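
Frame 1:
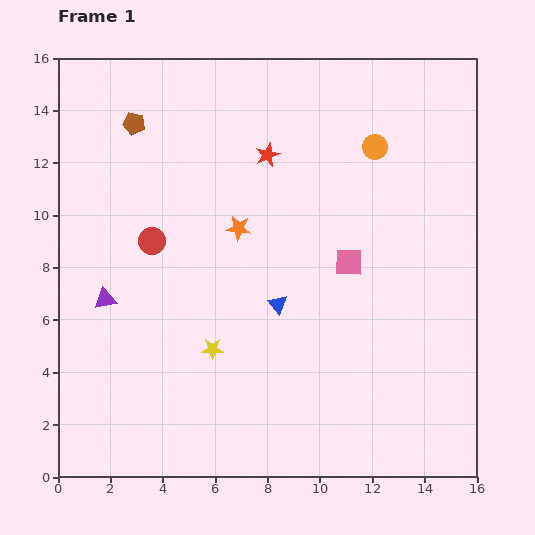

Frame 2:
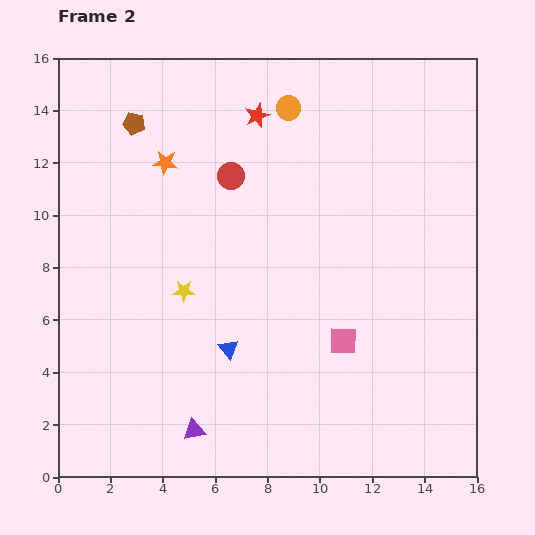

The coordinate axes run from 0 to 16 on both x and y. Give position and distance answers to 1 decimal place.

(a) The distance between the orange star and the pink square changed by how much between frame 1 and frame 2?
+5.2

Distance in frame 1: 4.4. Distance in frame 2: 9.6.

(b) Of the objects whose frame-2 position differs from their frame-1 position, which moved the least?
the red star

(moved 1.6)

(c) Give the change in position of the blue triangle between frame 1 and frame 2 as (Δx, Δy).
(-1.9, -1.7)

The blue triangle was at (8.4, 6.6) in frame 1 and (6.5, 4.9) in frame 2.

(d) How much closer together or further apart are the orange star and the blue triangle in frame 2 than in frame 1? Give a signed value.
+4.2

Distance in frame 1: 3.3. Distance in frame 2: 7.5.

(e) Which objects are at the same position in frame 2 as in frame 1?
the brown pentagon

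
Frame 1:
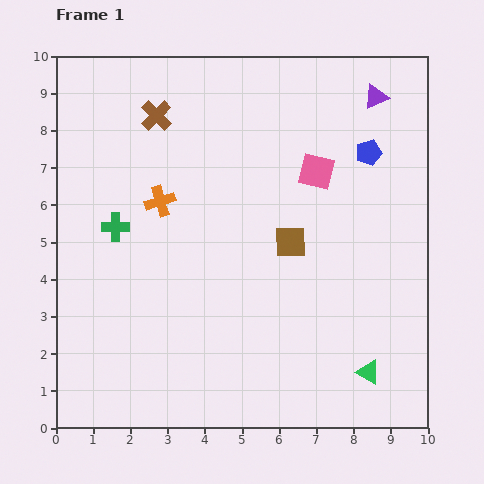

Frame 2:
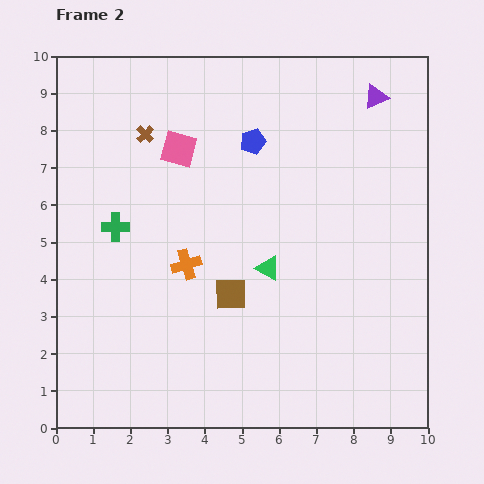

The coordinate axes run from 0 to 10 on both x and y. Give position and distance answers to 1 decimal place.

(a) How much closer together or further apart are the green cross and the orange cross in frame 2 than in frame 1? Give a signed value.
+0.7

Distance in frame 1: 1.4. Distance in frame 2: 2.1.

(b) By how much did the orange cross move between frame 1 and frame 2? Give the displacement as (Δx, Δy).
(0.7, -1.7)

The orange cross was at (2.8, 6.1) in frame 1 and (3.5, 4.4) in frame 2.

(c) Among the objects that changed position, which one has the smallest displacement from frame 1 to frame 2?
the brown cross

(moved 0.6)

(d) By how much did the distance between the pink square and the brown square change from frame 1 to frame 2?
+2.1

Distance in frame 1: 2.0. Distance in frame 2: 4.1.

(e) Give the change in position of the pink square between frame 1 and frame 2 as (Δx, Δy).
(-3.7, 0.6)

The pink square was at (7.0, 6.9) in frame 1 and (3.3, 7.5) in frame 2.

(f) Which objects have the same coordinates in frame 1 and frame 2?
the green cross, the purple triangle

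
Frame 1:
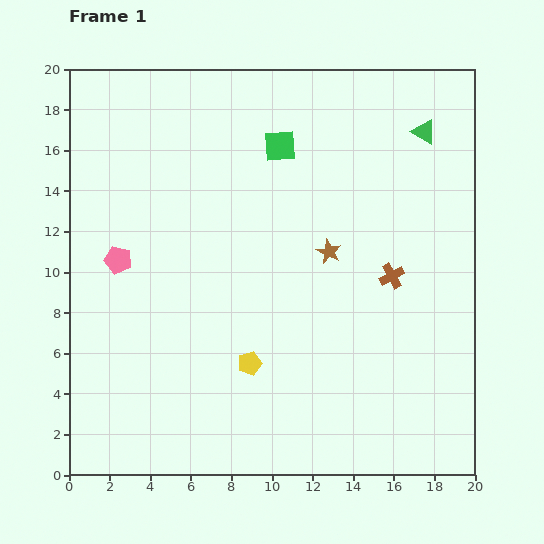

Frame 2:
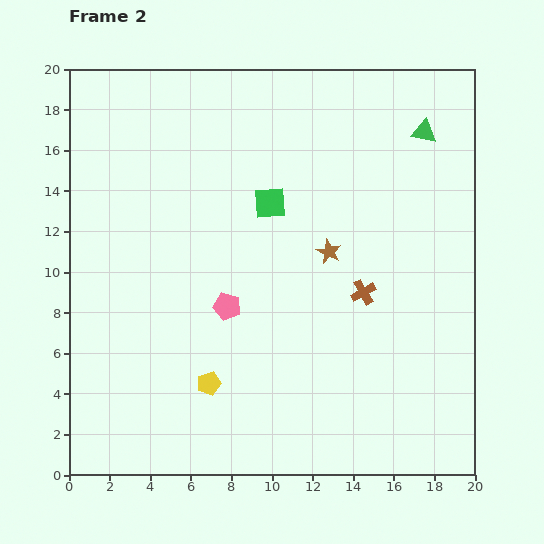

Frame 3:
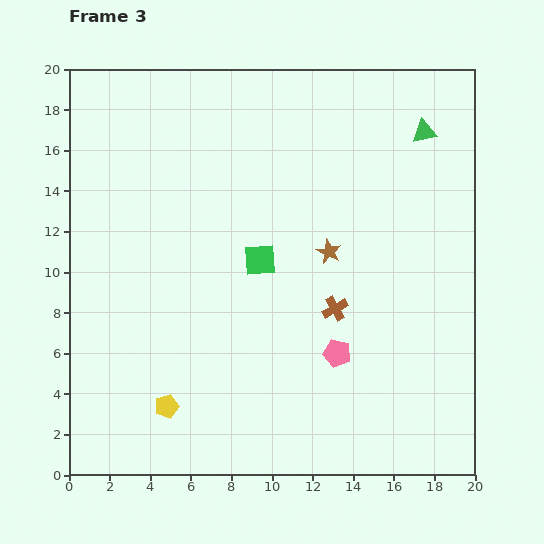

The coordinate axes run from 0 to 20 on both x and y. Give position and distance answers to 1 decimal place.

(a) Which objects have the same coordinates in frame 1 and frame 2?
the green triangle, the brown star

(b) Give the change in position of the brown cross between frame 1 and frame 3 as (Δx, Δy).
(-2.8, -1.6)

The brown cross was at (15.9, 9.8) in frame 1 and (13.1, 8.2) in frame 3.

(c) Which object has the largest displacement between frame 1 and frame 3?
the pink pentagon

(moved 11.7; next 5.7)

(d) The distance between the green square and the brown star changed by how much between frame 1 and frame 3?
-2.3

Distance in frame 1: 5.7. Distance in frame 3: 3.4.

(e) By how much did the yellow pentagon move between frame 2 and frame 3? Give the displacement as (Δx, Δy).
(-2.1, -1.1)

The yellow pentagon was at (6.9, 4.5) in frame 2 and (4.8, 3.4) in frame 3.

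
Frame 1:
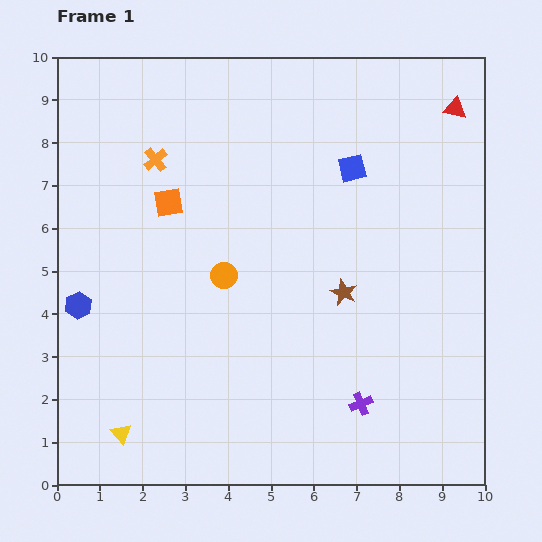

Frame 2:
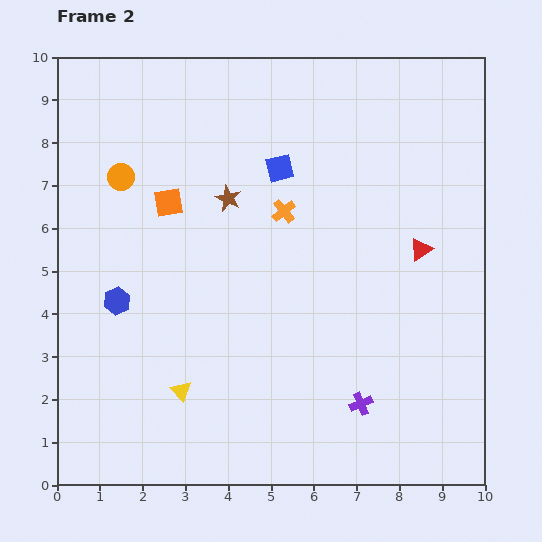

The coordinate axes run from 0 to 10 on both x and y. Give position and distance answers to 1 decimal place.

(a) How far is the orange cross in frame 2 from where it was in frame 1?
3.2

The orange cross moved from (2.3, 7.6) to (5.3, 6.4), a distance of √(3.0² + 1.2²) ≈ 3.2.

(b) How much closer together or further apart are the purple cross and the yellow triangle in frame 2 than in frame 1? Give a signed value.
-1.4

Distance in frame 1: 5.6. Distance in frame 2: 4.2.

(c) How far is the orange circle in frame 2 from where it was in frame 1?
3.3

The orange circle moved from (3.9, 4.9) to (1.5, 7.2), a distance of √(2.4² + 2.3²) ≈ 3.3.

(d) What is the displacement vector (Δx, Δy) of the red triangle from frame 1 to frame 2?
(-0.8, -3.3)

The red triangle was at (9.3, 8.8) in frame 1 and (8.5, 5.5) in frame 2.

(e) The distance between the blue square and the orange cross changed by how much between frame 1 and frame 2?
-3.6

Distance in frame 1: 4.6. Distance in frame 2: 1.0.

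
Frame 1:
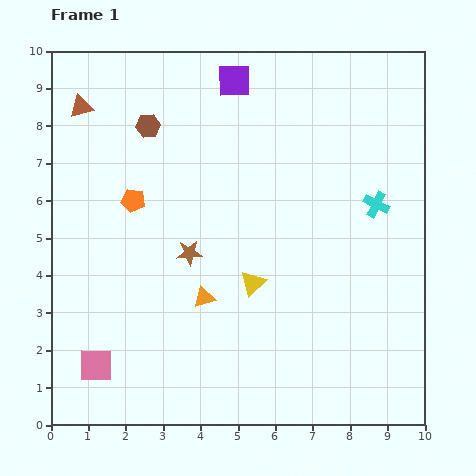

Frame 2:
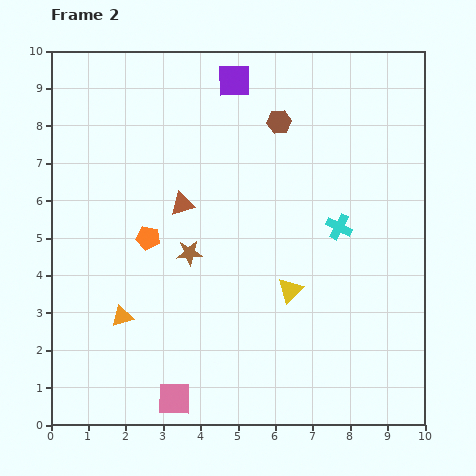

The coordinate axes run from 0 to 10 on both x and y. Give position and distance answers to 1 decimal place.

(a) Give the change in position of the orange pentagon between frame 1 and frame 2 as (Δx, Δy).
(0.4, -1.0)

The orange pentagon was at (2.2, 6.0) in frame 1 and (2.6, 5.0) in frame 2.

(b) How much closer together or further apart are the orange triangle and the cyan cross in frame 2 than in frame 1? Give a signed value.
+1.1

Distance in frame 1: 5.2. Distance in frame 2: 6.3.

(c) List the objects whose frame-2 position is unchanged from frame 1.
the purple square, the brown star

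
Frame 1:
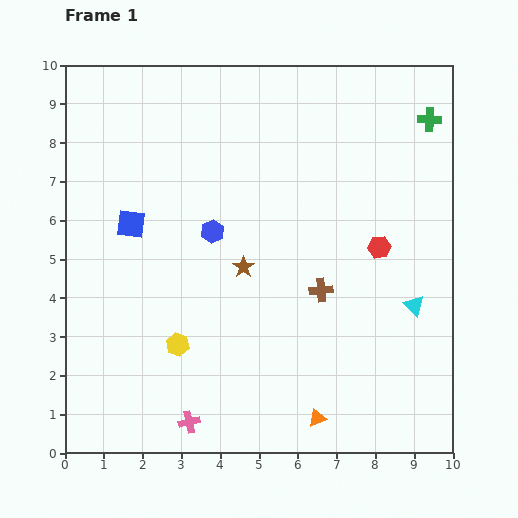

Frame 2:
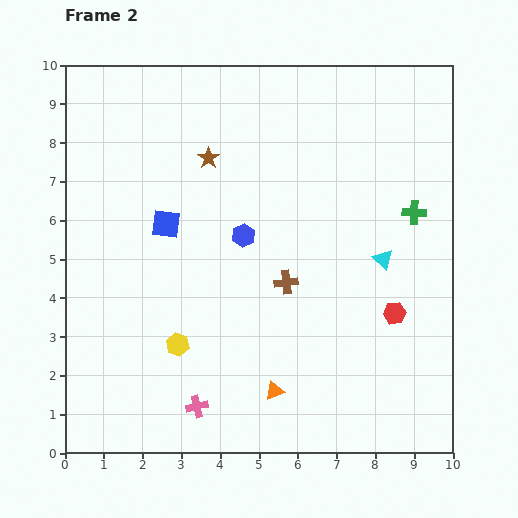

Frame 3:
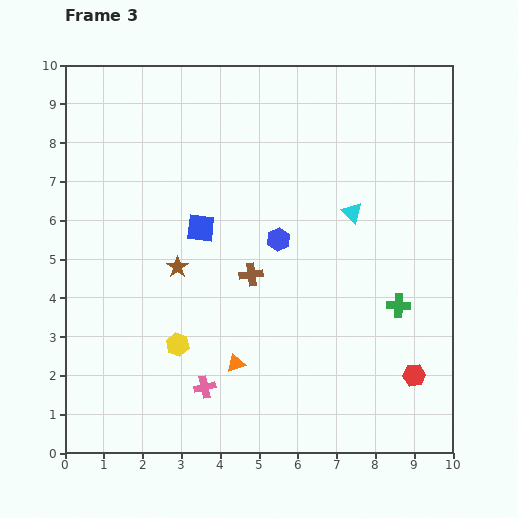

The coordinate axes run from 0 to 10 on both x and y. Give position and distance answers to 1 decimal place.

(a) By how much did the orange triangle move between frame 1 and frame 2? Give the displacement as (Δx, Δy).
(-1.1, 0.7)

The orange triangle was at (6.5, 0.9) in frame 1 and (5.4, 1.6) in frame 2.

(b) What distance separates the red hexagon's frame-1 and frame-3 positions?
3.4

The red hexagon moved from (8.1, 5.3) to (9.0, 2.0), a distance of √(0.9² + 3.3²) ≈ 3.4.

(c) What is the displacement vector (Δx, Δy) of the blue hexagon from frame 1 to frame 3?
(1.7, -0.2)

The blue hexagon was at (3.8, 5.7) in frame 1 and (5.5, 5.5) in frame 3.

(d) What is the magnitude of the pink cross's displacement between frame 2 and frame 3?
0.5

The pink cross moved from (3.4, 1.2) to (3.6, 1.7), a distance of √(0.2² + 0.5²) ≈ 0.5.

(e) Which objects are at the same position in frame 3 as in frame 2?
the yellow hexagon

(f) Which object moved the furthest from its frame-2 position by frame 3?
the brown star

(moved 2.9; next 2.4)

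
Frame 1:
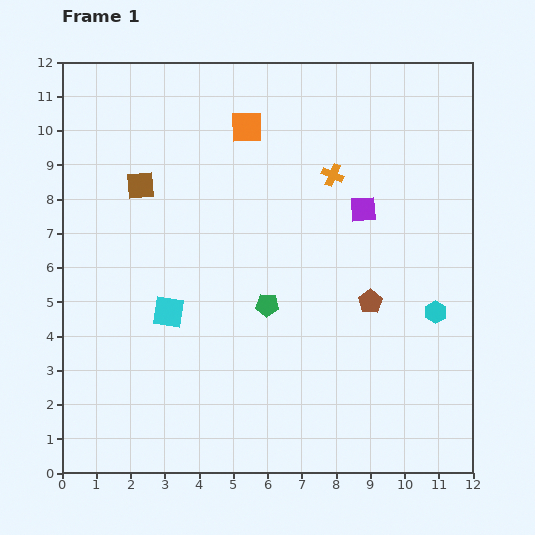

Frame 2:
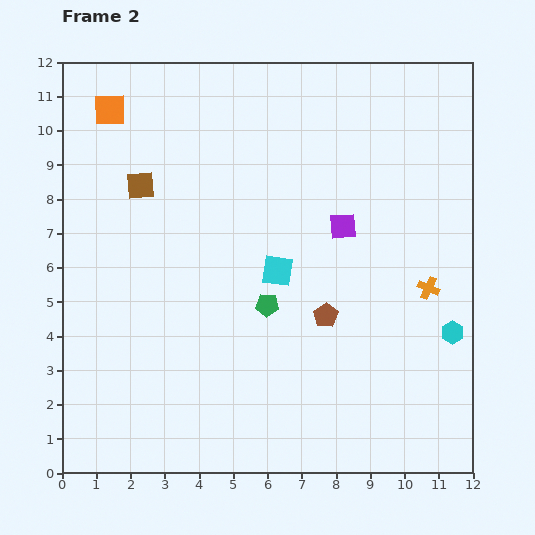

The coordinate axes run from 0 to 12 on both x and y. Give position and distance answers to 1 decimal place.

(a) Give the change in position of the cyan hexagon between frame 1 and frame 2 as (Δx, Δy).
(0.5, -0.6)

The cyan hexagon was at (10.9, 4.7) in frame 1 and (11.4, 4.1) in frame 2.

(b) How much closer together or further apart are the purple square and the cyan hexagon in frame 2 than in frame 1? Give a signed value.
+0.8

Distance in frame 1: 3.7. Distance in frame 2: 4.5.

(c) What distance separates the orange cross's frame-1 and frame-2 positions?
4.3

The orange cross moved from (7.9, 8.7) to (10.7, 5.4), a distance of √(2.8² + 3.3²) ≈ 4.3.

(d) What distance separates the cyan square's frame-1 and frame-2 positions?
3.4

The cyan square moved from (3.1, 4.7) to (6.3, 5.9), a distance of √(3.2² + 1.2²) ≈ 3.4.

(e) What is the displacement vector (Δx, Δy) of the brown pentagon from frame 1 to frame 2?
(-1.3, -0.4)

The brown pentagon was at (9.0, 5.0) in frame 1 and (7.7, 4.6) in frame 2.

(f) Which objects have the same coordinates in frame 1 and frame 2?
the green pentagon, the brown square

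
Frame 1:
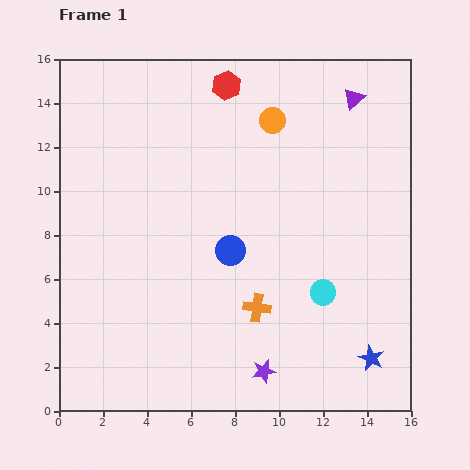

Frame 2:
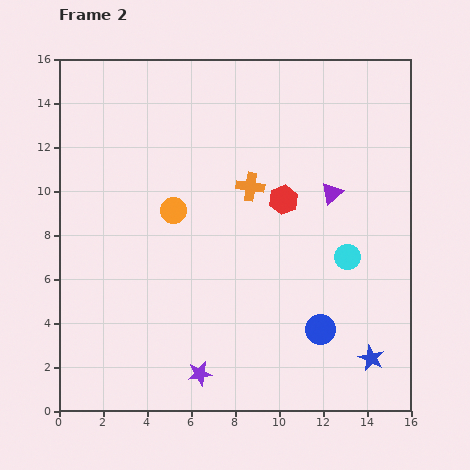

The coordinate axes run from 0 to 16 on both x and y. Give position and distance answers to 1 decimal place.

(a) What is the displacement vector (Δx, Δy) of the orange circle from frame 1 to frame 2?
(-4.5, -4.1)

The orange circle was at (9.7, 13.2) in frame 1 and (5.2, 9.1) in frame 2.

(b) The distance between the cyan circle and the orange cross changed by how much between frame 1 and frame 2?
+2.3

Distance in frame 1: 3.1. Distance in frame 2: 5.4.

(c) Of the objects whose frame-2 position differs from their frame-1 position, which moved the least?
the cyan circle

(moved 1.9)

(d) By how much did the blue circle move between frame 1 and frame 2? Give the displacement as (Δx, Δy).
(4.1, -3.6)

The blue circle was at (7.8, 7.3) in frame 1 and (11.9, 3.7) in frame 2.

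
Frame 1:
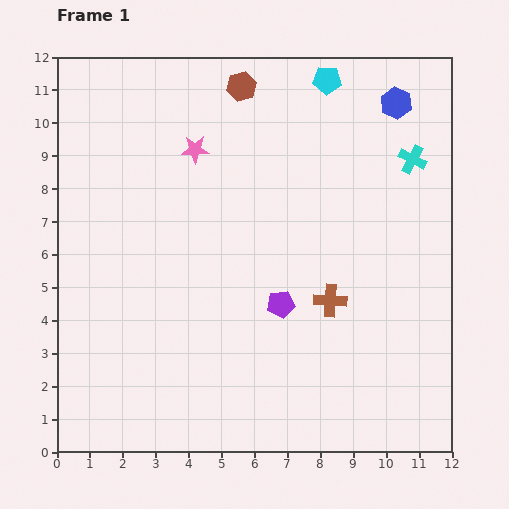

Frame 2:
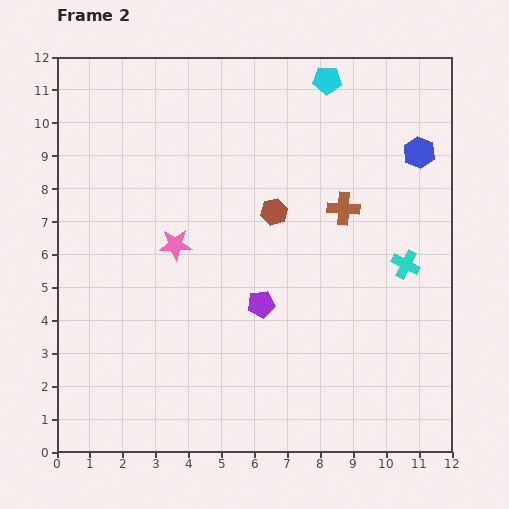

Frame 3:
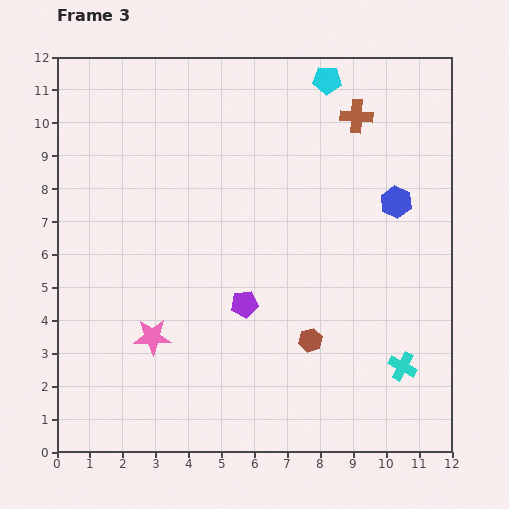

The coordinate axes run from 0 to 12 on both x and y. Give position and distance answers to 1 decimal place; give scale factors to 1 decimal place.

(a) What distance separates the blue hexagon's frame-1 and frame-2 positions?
1.7

The blue hexagon moved from (10.3, 10.6) to (11.0, 9.1), a distance of √(0.7² + 1.5²) ≈ 1.7.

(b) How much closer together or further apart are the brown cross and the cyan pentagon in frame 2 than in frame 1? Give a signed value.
-2.8

Distance in frame 1: 6.7. Distance in frame 2: 3.9.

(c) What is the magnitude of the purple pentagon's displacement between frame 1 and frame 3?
1.1

The purple pentagon moved from (6.8, 4.5) to (5.7, 4.5), a distance of √(1.1² + 0.0²) ≈ 1.1.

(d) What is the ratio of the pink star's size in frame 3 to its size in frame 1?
1.3×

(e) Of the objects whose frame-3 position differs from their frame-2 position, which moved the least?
the purple pentagon

(moved 0.5)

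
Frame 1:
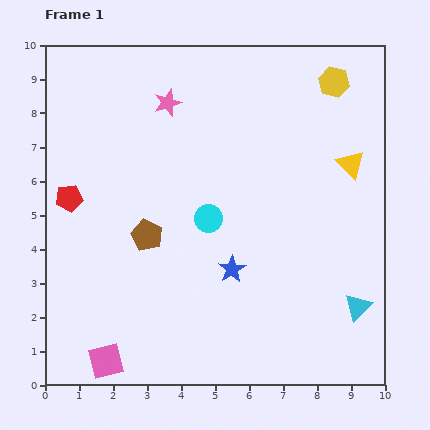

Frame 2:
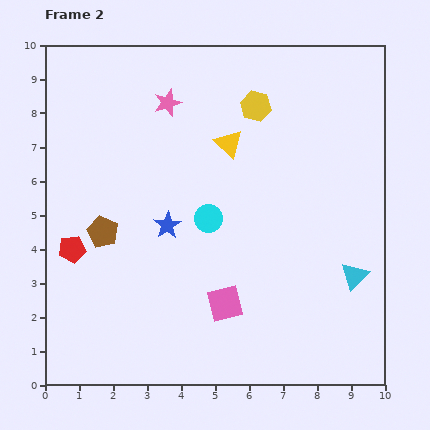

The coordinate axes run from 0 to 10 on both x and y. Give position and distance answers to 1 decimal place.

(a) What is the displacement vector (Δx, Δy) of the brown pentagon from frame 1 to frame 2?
(-1.3, 0.1)

The brown pentagon was at (3.0, 4.4) in frame 1 and (1.7, 4.5) in frame 2.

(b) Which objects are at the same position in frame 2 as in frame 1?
the pink star, the cyan circle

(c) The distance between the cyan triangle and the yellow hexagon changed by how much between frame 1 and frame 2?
-0.8

Distance in frame 1: 6.6. Distance in frame 2: 5.8.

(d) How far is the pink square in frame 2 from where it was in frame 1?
3.9

The pink square moved from (1.8, 0.7) to (5.3, 2.4), a distance of √(3.5² + 1.7²) ≈ 3.9.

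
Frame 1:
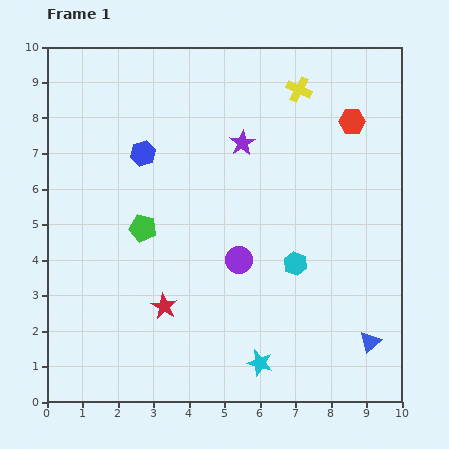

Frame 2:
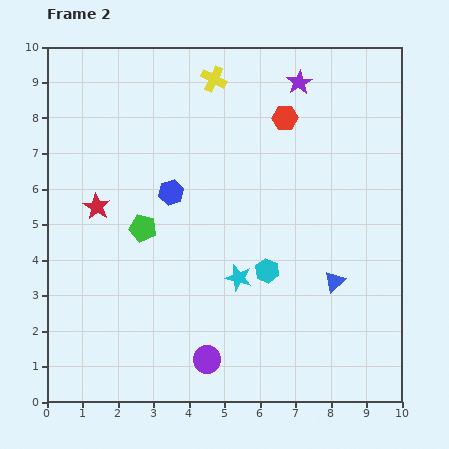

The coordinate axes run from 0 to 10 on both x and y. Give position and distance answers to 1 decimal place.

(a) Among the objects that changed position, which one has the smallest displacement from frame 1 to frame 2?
the cyan hexagon

(moved 0.8)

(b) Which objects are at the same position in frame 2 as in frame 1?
the green pentagon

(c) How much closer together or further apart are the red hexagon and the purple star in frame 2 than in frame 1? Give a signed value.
-2.1

Distance in frame 1: 3.2. Distance in frame 2: 1.1.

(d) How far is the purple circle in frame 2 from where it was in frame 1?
2.9

The purple circle moved from (5.4, 4.0) to (4.5, 1.2), a distance of √(0.9² + 2.8²) ≈ 2.9.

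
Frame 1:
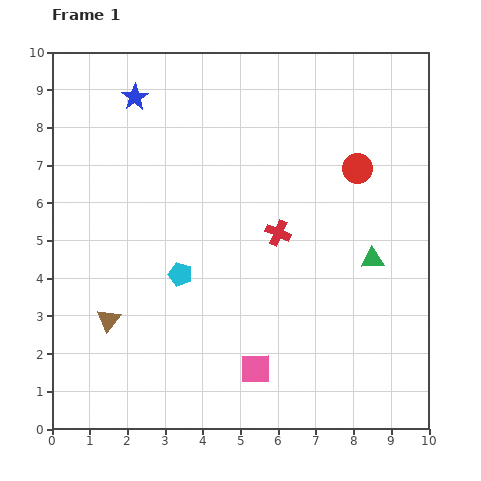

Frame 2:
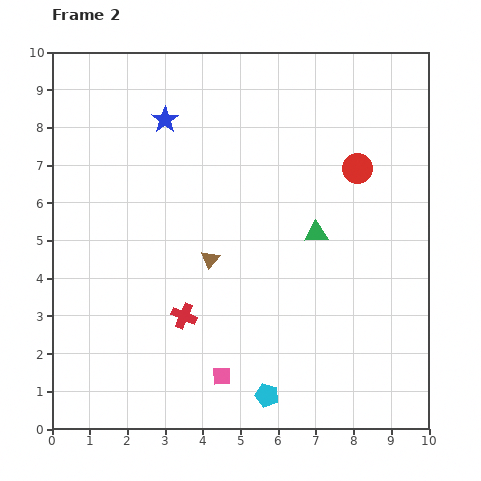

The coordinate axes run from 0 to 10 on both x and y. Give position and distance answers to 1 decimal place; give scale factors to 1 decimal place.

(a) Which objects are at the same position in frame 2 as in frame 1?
the red circle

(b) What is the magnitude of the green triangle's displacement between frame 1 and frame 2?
1.7

The green triangle moved from (8.5, 4.5) to (7.0, 5.2), a distance of √(1.5² + 0.7²) ≈ 1.7.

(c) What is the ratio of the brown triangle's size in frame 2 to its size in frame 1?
0.8×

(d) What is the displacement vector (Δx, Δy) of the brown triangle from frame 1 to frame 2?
(2.7, 1.6)

The brown triangle was at (1.5, 2.9) in frame 1 and (4.2, 4.5) in frame 2.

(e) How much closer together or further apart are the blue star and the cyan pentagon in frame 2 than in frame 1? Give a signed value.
+2.9

Distance in frame 1: 4.9. Distance in frame 2: 7.8.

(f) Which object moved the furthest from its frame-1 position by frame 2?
the cyan pentagon

(moved 3.9; next 3.3)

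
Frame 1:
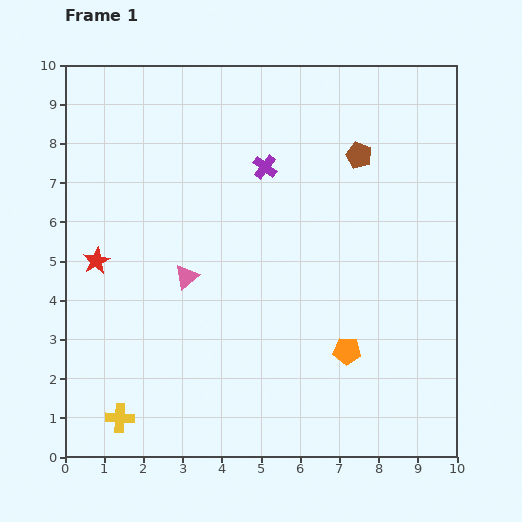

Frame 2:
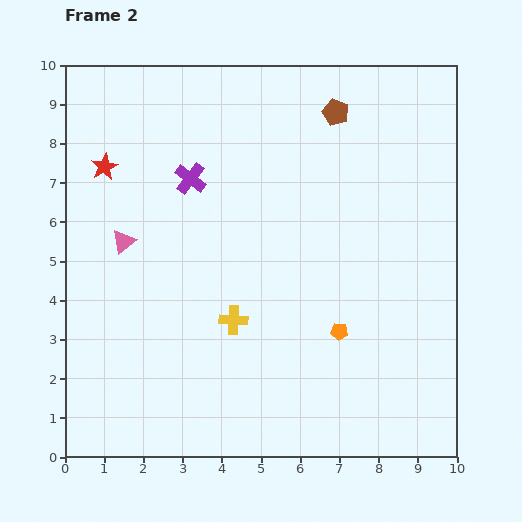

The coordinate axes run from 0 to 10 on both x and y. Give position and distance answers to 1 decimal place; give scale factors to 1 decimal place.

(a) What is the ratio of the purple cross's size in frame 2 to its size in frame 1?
1.3×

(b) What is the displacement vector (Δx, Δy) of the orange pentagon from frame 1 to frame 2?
(-0.2, 0.5)

The orange pentagon was at (7.2, 2.7) in frame 1 and (7.0, 3.2) in frame 2.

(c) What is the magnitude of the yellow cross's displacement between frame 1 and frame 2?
3.8

The yellow cross moved from (1.4, 1.0) to (4.3, 3.5), a distance of √(2.9² + 2.5²) ≈ 3.8.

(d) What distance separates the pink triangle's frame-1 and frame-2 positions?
1.8

The pink triangle moved from (3.1, 4.6) to (1.5, 5.5), a distance of √(1.6² + 0.9²) ≈ 1.8.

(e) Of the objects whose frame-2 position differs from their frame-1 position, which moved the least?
the orange pentagon

(moved 0.5)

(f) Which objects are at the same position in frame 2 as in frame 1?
none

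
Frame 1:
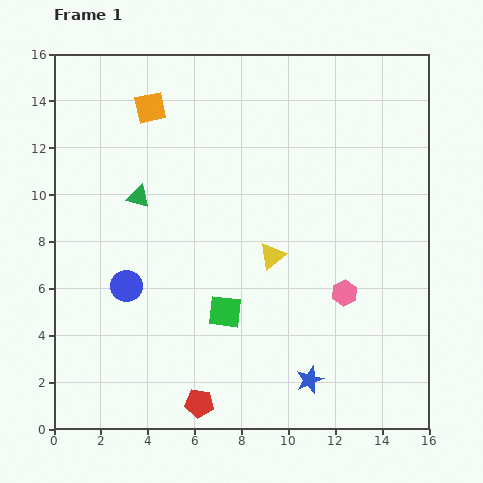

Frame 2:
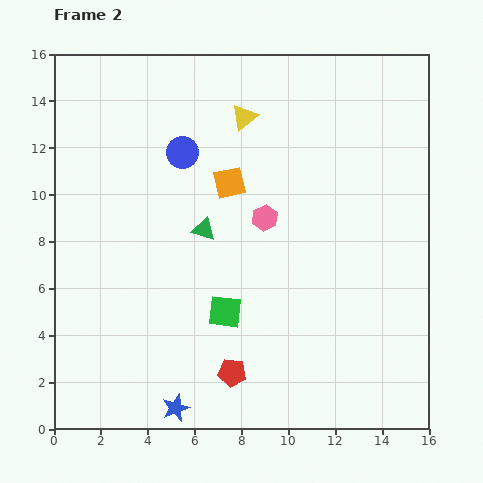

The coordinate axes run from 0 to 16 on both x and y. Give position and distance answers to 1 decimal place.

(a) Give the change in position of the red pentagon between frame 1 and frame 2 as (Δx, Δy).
(1.4, 1.3)

The red pentagon was at (6.2, 1.1) in frame 1 and (7.6, 2.4) in frame 2.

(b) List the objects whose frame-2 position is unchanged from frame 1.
the green square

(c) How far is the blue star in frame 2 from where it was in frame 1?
5.8

The blue star moved from (10.9, 2.1) to (5.2, 0.9), a distance of √(5.7² + 1.2²) ≈ 5.8.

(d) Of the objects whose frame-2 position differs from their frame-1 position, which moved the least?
the red pentagon

(moved 1.9)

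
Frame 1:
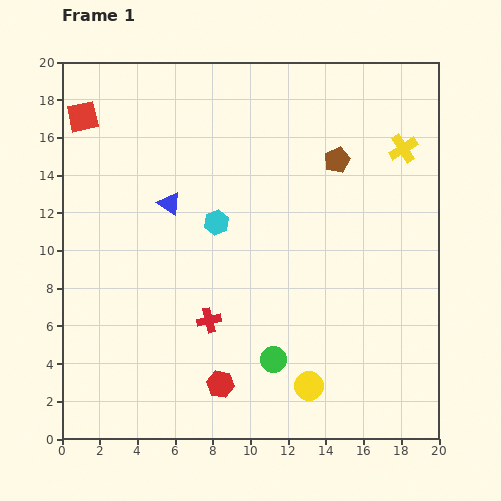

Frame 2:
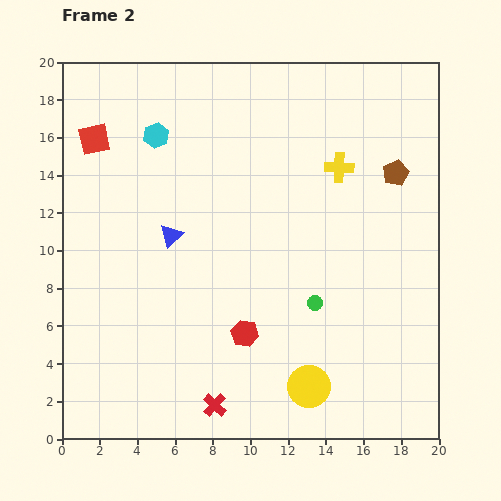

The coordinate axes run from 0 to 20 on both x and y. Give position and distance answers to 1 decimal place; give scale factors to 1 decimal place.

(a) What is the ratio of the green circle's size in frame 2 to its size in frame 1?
0.6×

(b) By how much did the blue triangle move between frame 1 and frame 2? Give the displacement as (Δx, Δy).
(0.1, -1.7)

The blue triangle was at (5.7, 12.5) in frame 1 and (5.8, 10.8) in frame 2.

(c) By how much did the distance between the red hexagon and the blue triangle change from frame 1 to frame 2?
-3.5

Distance in frame 1: 10.0. Distance in frame 2: 6.5.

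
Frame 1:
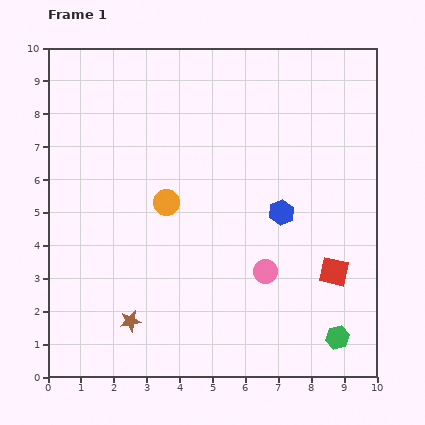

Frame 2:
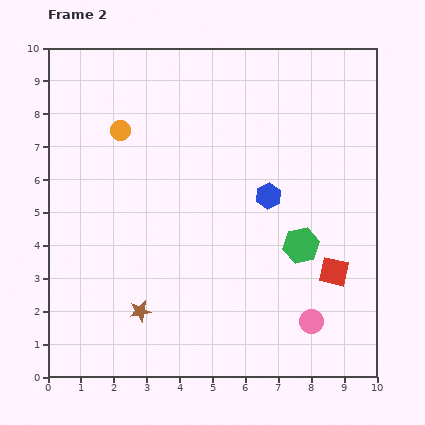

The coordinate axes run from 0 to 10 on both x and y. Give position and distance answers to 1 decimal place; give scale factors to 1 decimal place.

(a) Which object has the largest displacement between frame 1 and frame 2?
the green hexagon

(moved 3.0; next 2.6)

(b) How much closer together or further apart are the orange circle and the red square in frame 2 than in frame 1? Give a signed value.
+2.3

Distance in frame 1: 5.5. Distance in frame 2: 7.8.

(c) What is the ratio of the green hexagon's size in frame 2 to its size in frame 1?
1.5×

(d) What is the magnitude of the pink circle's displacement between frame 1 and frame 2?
2.1

The pink circle moved from (6.6, 3.2) to (8.0, 1.7), a distance of √(1.4² + 1.5²) ≈ 2.1.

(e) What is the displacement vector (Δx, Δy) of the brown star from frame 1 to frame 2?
(0.3, 0.3)

The brown star was at (2.5, 1.7) in frame 1 and (2.8, 2.0) in frame 2.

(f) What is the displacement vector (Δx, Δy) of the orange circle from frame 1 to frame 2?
(-1.4, 2.2)

The orange circle was at (3.6, 5.3) in frame 1 and (2.2, 7.5) in frame 2.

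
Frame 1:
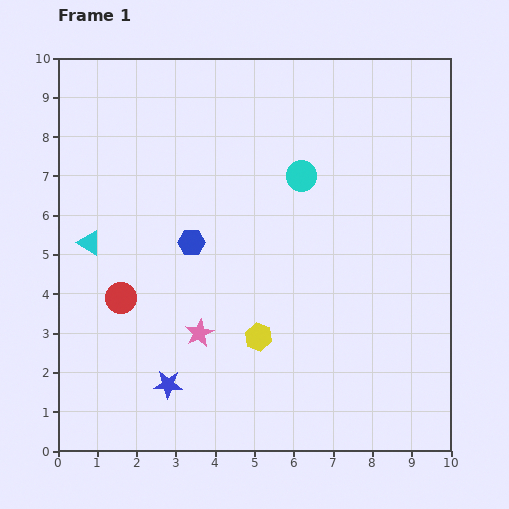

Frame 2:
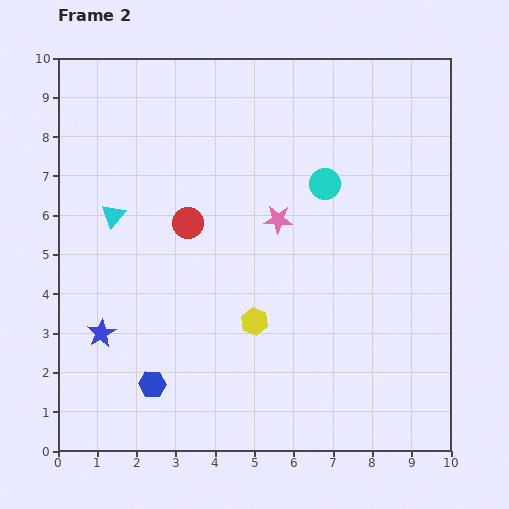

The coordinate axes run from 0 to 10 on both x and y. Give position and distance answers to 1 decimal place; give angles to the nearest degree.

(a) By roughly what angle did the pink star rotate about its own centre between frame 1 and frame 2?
30° clockwise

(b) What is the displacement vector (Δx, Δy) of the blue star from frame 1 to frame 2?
(-1.7, 1.3)

The blue star was at (2.8, 1.7) in frame 1 and (1.1, 3.0) in frame 2.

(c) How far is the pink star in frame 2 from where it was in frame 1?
3.5

The pink star moved from (3.6, 3.0) to (5.6, 5.9), a distance of √(2.0² + 2.9²) ≈ 3.5.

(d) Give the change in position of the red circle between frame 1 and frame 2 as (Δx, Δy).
(1.7, 1.9)

The red circle was at (1.6, 3.9) in frame 1 and (3.3, 5.8) in frame 2.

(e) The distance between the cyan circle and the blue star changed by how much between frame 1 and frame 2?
+0.6

Distance in frame 1: 6.3. Distance in frame 2: 6.9.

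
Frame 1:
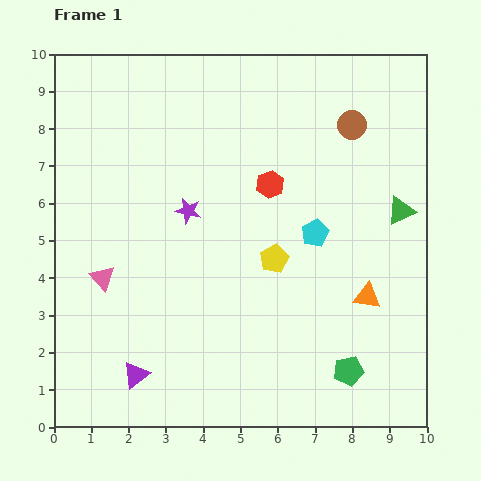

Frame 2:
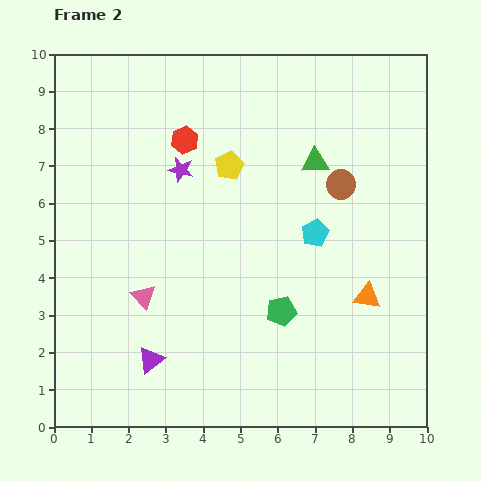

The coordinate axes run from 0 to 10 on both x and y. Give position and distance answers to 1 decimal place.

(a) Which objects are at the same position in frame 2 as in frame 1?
the cyan pentagon, the orange triangle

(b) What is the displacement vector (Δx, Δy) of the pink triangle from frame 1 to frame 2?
(1.1, -0.5)

The pink triangle was at (1.3, 4.0) in frame 1 and (2.4, 3.5) in frame 2.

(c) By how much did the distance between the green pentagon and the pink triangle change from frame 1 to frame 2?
-3.4

Distance in frame 1: 7.1. Distance in frame 2: 3.7.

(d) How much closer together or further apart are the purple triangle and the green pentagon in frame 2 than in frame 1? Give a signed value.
-2.0

Distance in frame 1: 5.7. Distance in frame 2: 3.7.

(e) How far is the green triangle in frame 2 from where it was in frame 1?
2.6

The green triangle moved from (9.3, 5.8) to (7.0, 7.1), a distance of √(2.3² + 1.3²) ≈ 2.6.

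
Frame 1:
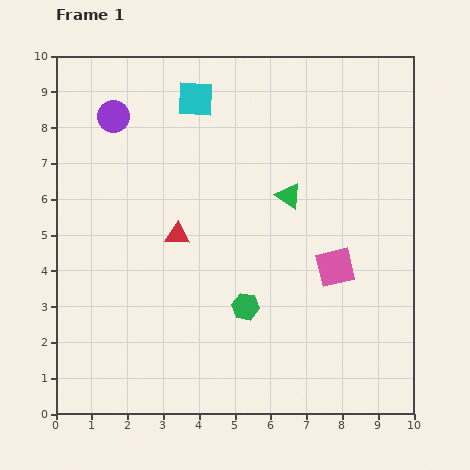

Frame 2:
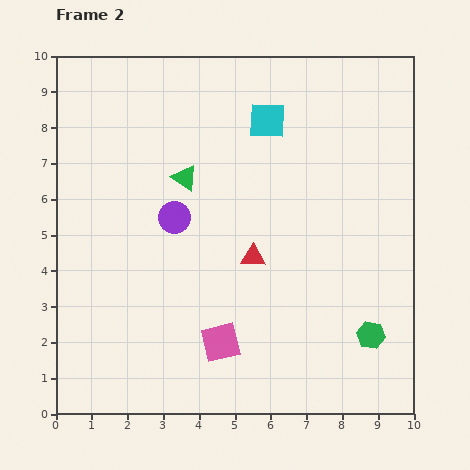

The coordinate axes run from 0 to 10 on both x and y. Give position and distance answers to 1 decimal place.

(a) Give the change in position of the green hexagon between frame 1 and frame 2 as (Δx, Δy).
(3.5, -0.8)

The green hexagon was at (5.3, 3.0) in frame 1 and (8.8, 2.2) in frame 2.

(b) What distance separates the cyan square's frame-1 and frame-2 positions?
2.1

The cyan square moved from (3.9, 8.8) to (5.9, 8.2), a distance of √(2.0² + 0.6²) ≈ 2.1.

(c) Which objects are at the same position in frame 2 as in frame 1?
none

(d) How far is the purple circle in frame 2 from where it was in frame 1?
3.3

The purple circle moved from (1.6, 8.3) to (3.3, 5.5), a distance of √(1.7² + 2.8²) ≈ 3.3.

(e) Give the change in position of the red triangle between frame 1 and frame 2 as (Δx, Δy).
(2.1, -0.6)

The red triangle was at (3.4, 5.0) in frame 1 and (5.5, 4.4) in frame 2.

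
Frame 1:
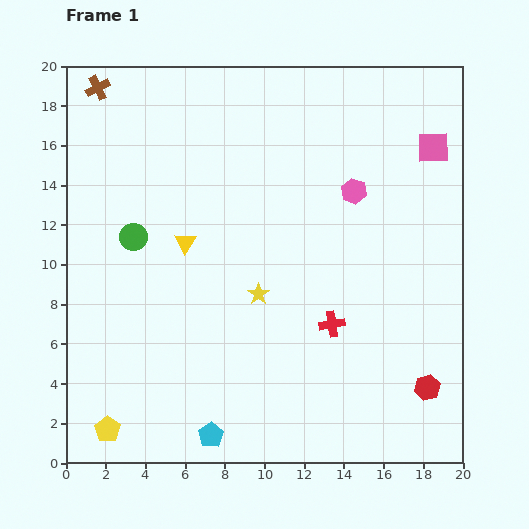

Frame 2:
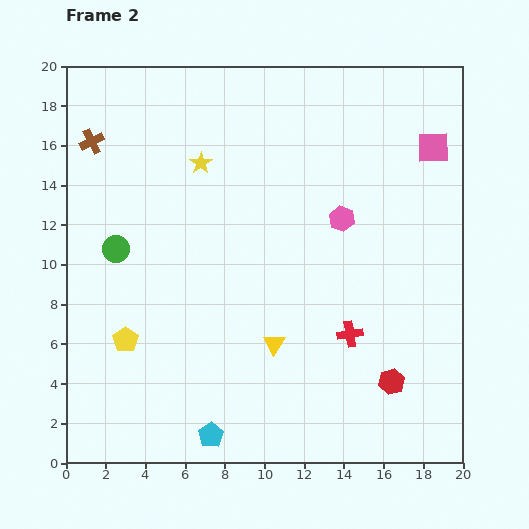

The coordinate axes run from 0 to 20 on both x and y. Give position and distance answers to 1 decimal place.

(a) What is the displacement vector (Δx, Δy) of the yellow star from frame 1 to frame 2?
(-2.9, 6.6)

The yellow star was at (9.7, 8.5) in frame 1 and (6.8, 15.1) in frame 2.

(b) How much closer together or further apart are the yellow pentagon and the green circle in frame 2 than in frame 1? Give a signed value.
-5.2

Distance in frame 1: 9.8. Distance in frame 2: 4.6.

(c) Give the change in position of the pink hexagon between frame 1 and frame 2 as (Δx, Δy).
(-0.6, -1.4)

The pink hexagon was at (14.5, 13.7) in frame 1 and (13.9, 12.3) in frame 2.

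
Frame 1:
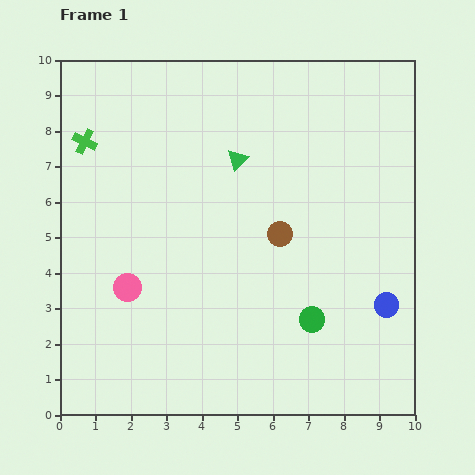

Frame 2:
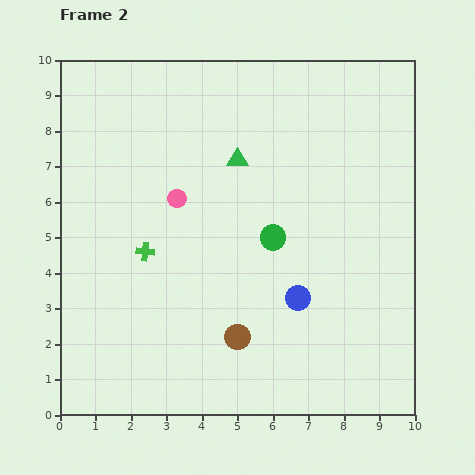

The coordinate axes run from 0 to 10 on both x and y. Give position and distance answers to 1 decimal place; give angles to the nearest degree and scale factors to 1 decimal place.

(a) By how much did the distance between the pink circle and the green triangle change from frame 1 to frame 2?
-2.8

Distance in frame 1: 4.8. Distance in frame 2: 2.0.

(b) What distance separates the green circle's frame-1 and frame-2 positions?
2.5

The green circle moved from (7.1, 2.7) to (6.0, 5.0), a distance of √(1.1² + 2.3²) ≈ 2.5.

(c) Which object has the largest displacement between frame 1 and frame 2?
the green cross

(moved 3.5; next 3.1)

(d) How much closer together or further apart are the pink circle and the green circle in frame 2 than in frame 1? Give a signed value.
-2.4

Distance in frame 1: 5.3. Distance in frame 2: 2.9.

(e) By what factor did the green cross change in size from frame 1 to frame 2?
0.7×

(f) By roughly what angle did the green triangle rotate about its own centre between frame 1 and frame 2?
45° clockwise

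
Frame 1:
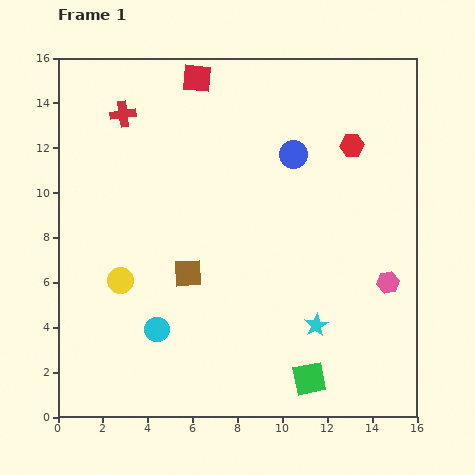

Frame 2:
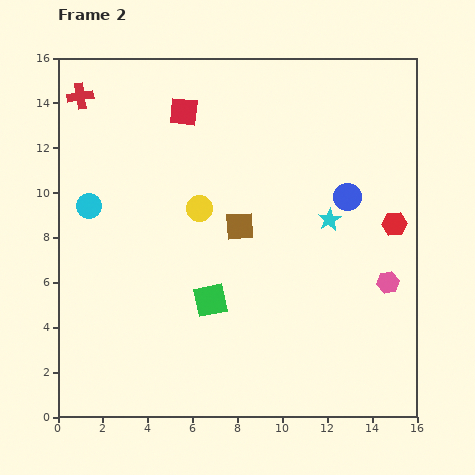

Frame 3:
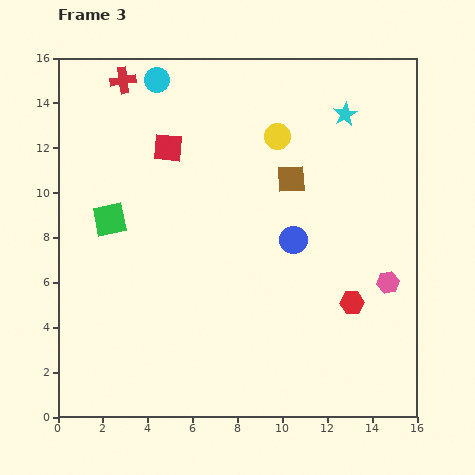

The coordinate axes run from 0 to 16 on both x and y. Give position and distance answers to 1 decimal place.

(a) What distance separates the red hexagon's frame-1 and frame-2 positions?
4.0

The red hexagon moved from (13.1, 12.1) to (15.0, 8.6), a distance of √(1.9² + 3.5²) ≈ 4.0.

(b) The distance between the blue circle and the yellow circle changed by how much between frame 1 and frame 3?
-4.8

Distance in frame 1: 9.5. Distance in frame 3: 4.7.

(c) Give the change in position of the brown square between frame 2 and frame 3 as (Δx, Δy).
(2.3, 2.1)

The brown square was at (8.1, 8.5) in frame 2 and (10.4, 10.6) in frame 3.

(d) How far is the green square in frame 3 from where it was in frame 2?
5.8

The green square moved from (6.8, 5.2) to (2.3, 8.8), a distance of √(4.5² + 3.6²) ≈ 5.8.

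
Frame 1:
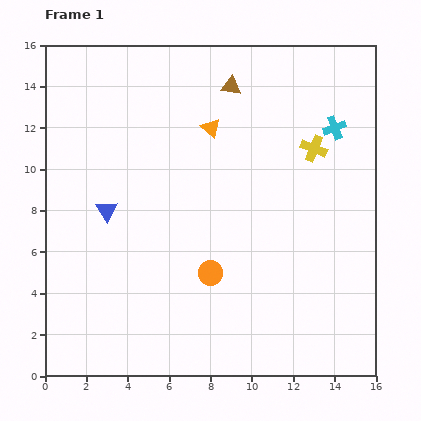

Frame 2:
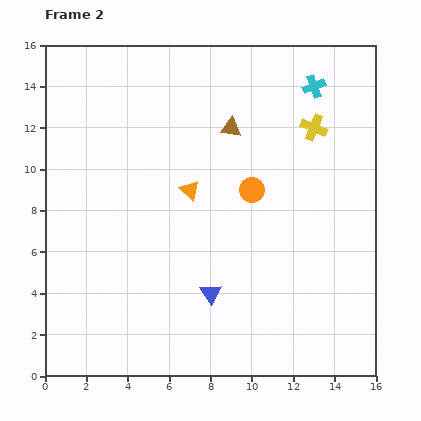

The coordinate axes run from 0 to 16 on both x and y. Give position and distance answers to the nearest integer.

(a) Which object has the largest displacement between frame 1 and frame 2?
the blue triangle

(moved 6; next 4)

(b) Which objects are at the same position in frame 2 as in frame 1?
none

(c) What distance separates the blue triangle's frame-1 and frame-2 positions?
6

The blue triangle moved from (3, 8) to (8, 4), a distance of √(5² + 4²) ≈ 6.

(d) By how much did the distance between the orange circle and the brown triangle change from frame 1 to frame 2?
-6

Distance in frame 1: 9. Distance in frame 2: 3.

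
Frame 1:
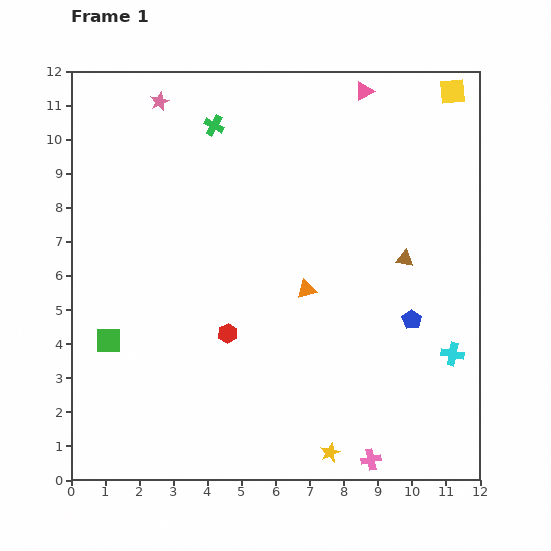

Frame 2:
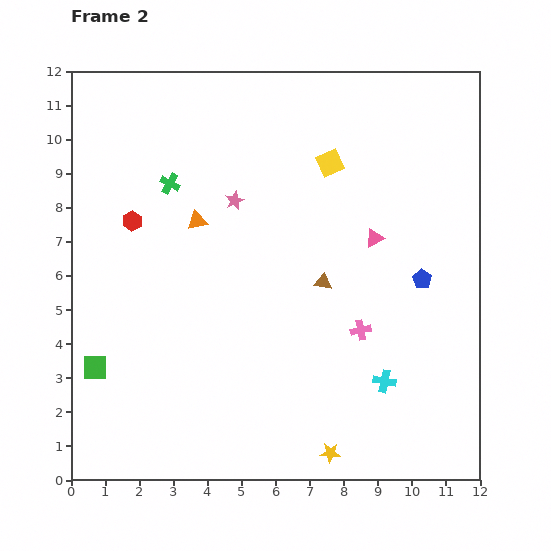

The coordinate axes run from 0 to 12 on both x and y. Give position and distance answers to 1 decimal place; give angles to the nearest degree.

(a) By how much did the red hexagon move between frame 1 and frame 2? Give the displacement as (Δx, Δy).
(-2.8, 3.3)

The red hexagon was at (4.6, 4.3) in frame 1 and (1.8, 7.6) in frame 2.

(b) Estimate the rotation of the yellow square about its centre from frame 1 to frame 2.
19° counter-clockwise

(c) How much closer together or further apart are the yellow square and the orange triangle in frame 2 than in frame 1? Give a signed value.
-2.9

Distance in frame 1: 7.2. Distance in frame 2: 4.3.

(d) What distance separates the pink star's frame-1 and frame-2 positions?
3.6

The pink star moved from (2.6, 11.1) to (4.8, 8.2), a distance of √(2.2² + 2.9²) ≈ 3.6.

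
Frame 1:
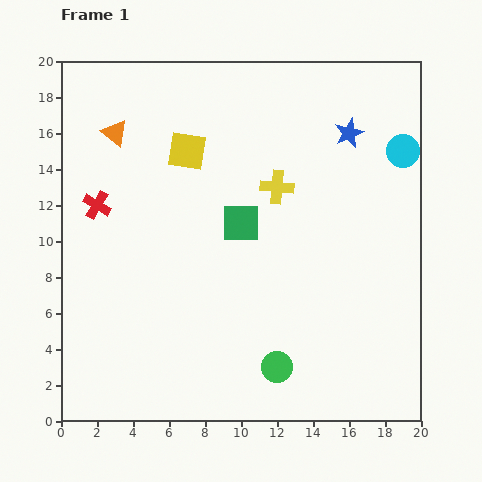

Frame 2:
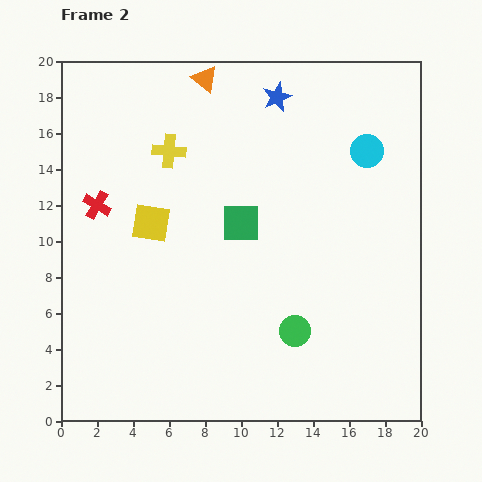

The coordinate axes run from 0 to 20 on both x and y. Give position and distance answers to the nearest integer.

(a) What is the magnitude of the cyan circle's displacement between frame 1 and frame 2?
2

The cyan circle moved from (19, 15) to (17, 15), a distance of √(2² + 0²) ≈ 2.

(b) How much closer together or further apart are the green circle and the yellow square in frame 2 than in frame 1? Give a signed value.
-3

Distance in frame 1: 13. Distance in frame 2: 10.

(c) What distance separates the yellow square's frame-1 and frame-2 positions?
4

The yellow square moved from (7, 15) to (5, 11), a distance of √(2² + 4²) ≈ 4.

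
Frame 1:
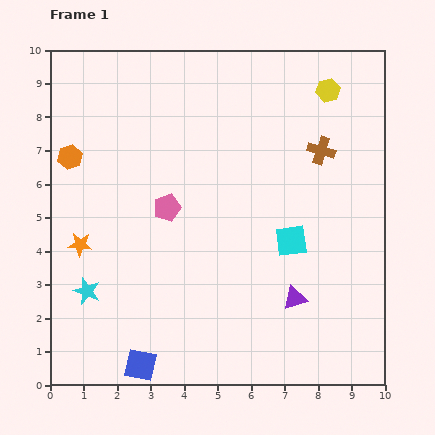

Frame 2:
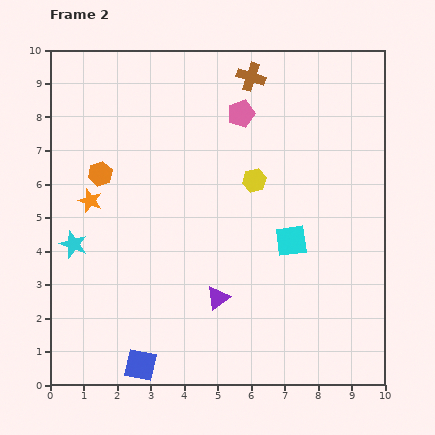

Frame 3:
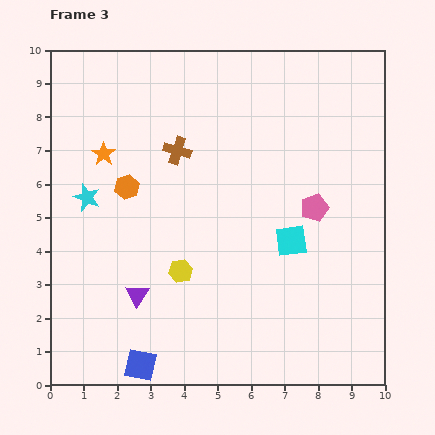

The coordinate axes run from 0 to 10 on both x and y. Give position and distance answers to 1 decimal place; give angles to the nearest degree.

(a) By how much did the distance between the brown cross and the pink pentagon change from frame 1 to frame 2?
-3.8

Distance in frame 1: 4.9. Distance in frame 2: 1.1.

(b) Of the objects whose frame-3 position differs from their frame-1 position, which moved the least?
the orange hexagon

(moved 1.9)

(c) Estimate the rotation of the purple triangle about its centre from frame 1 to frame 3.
40° counter-clockwise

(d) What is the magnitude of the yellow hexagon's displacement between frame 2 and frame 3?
3.5

The yellow hexagon moved from (6.1, 6.1) to (3.9, 3.4), a distance of √(2.2² + 2.7²) ≈ 3.5.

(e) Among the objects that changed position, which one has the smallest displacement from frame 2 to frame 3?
the orange hexagon

(moved 0.9)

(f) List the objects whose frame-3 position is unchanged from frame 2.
the cyan square, the blue square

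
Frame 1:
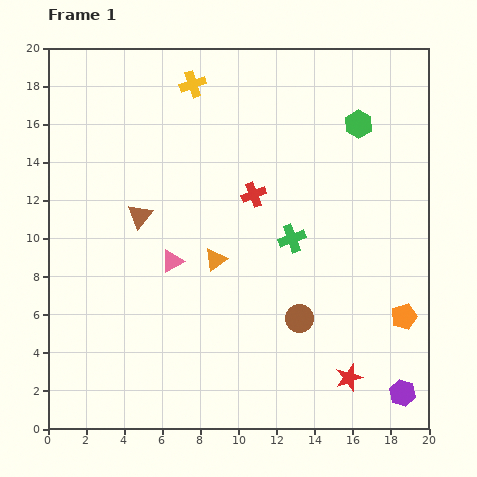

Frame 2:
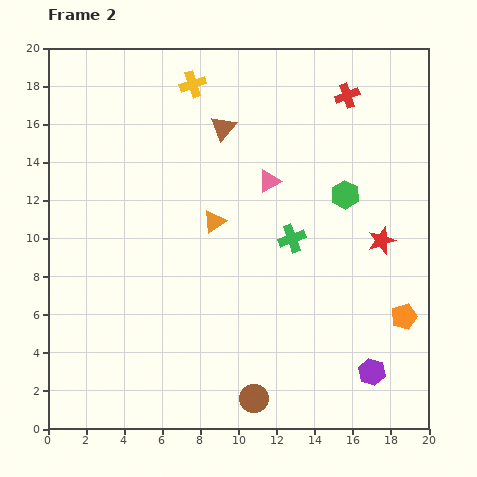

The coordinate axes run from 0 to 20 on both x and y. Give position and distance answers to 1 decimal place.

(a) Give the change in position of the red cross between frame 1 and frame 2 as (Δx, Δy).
(4.9, 5.2)

The red cross was at (10.8, 12.3) in frame 1 and (15.7, 17.5) in frame 2.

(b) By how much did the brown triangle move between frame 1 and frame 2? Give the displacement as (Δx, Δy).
(4.4, 4.6)

The brown triangle was at (4.8, 11.2) in frame 1 and (9.2, 15.8) in frame 2.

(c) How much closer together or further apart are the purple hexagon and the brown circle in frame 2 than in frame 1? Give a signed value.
-0.3

Distance in frame 1: 6.7. Distance in frame 2: 6.4.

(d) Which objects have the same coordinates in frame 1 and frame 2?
the green cross, the orange pentagon, the yellow cross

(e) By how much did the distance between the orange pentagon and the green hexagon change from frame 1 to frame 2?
-3.3

Distance in frame 1: 10.4. Distance in frame 2: 7.1.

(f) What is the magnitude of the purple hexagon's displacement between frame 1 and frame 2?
1.9

The purple hexagon moved from (18.6, 1.9) to (17.0, 3.0), a distance of √(1.6² + 1.1²) ≈ 1.9.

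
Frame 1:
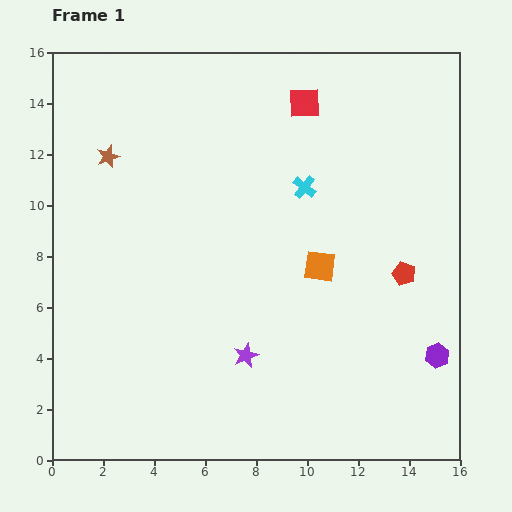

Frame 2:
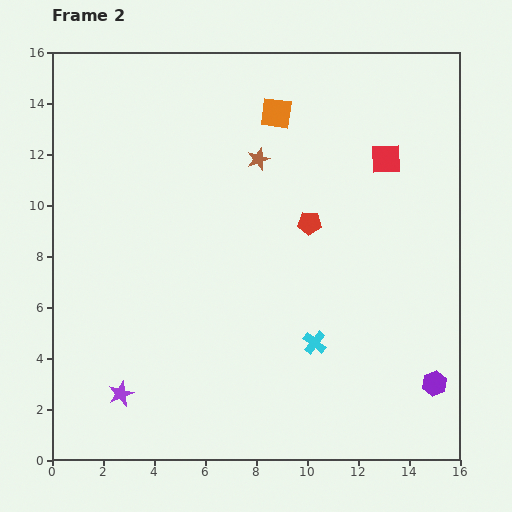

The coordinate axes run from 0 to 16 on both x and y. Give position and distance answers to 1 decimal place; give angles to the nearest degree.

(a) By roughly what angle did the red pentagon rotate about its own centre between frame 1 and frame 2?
17° counter-clockwise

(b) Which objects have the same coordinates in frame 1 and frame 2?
none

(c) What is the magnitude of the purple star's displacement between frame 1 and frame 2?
5.1

The purple star moved from (7.6, 4.1) to (2.7, 2.6), a distance of √(4.9² + 1.5²) ≈ 5.1.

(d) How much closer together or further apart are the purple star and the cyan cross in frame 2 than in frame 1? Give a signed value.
+0.9

Distance in frame 1: 7.0. Distance in frame 2: 7.9.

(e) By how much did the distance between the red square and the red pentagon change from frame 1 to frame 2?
-3.9

Distance in frame 1: 7.8. Distance in frame 2: 3.9.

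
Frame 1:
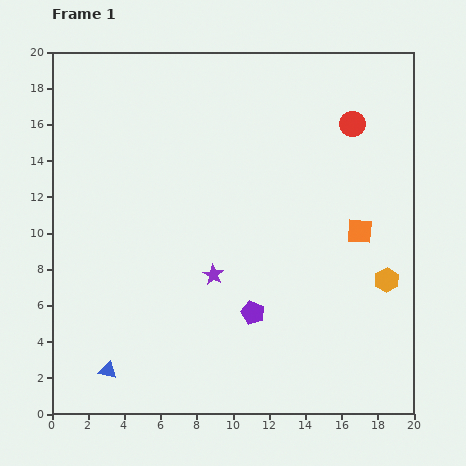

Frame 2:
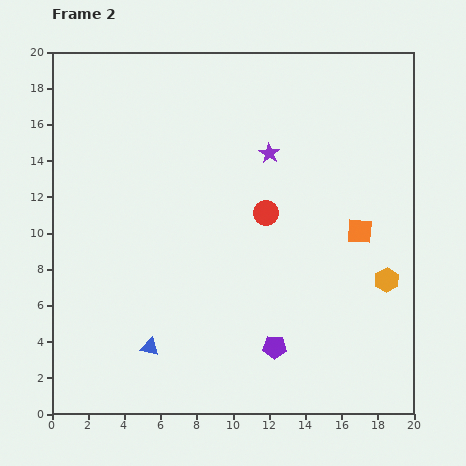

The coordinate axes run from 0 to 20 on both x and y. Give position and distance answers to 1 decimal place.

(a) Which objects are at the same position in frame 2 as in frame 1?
the orange square, the orange hexagon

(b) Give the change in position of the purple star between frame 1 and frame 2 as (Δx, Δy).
(3.1, 6.7)

The purple star was at (8.9, 7.7) in frame 1 and (12.0, 14.4) in frame 2.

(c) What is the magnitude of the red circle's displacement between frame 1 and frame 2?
6.9

The red circle moved from (16.6, 16.0) to (11.8, 11.1), a distance of √(4.8² + 4.9²) ≈ 6.9.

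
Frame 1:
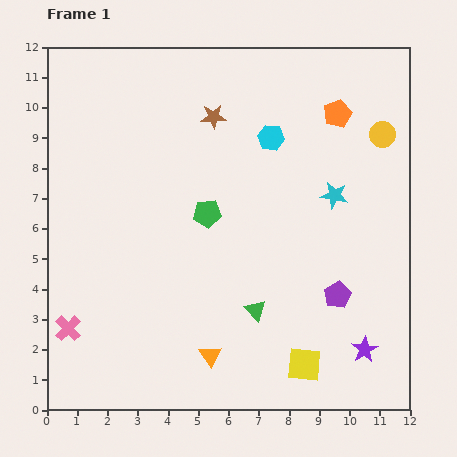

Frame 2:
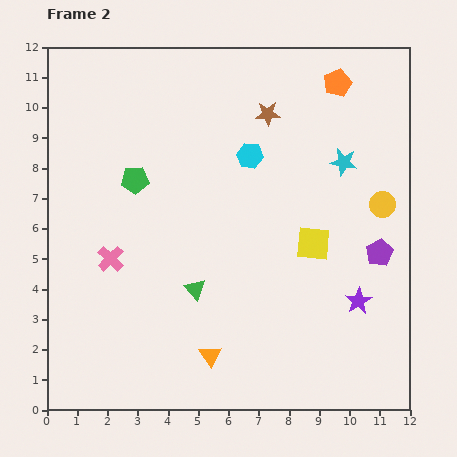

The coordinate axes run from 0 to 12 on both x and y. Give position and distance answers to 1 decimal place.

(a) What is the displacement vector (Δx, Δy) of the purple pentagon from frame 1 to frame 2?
(1.4, 1.4)

The purple pentagon was at (9.6, 3.8) in frame 1 and (11.0, 5.2) in frame 2.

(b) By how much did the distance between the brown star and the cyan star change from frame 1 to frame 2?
-1.8

Distance in frame 1: 4.8. Distance in frame 2: 3.0.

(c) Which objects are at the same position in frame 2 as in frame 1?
the orange triangle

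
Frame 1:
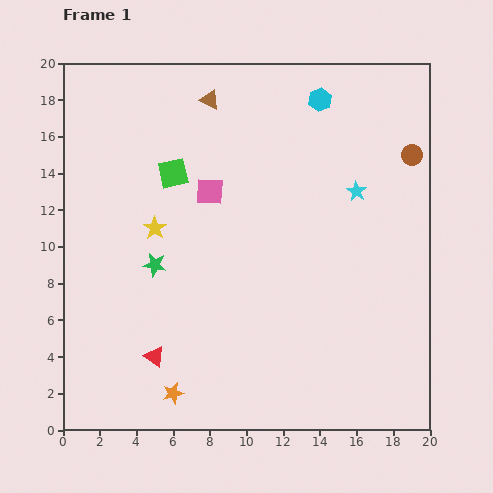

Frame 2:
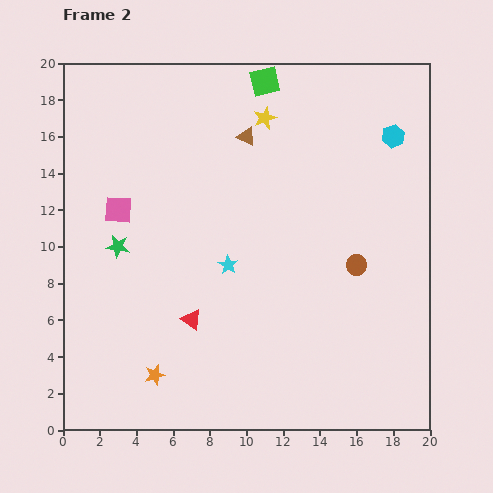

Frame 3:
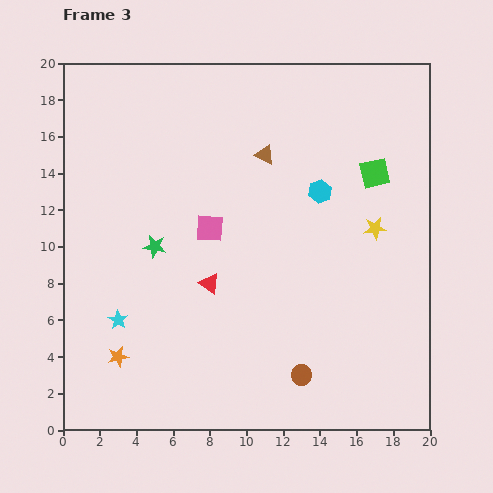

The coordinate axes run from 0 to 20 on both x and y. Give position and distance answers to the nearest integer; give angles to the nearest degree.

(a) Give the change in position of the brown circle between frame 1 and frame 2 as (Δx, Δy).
(-3, -6)

The brown circle was at (19, 15) in frame 1 and (16, 9) in frame 2.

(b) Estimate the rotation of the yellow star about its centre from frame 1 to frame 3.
30° clockwise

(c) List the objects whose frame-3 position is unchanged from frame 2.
none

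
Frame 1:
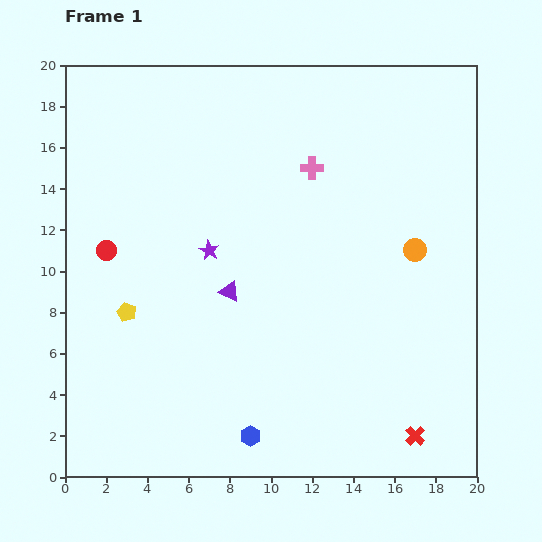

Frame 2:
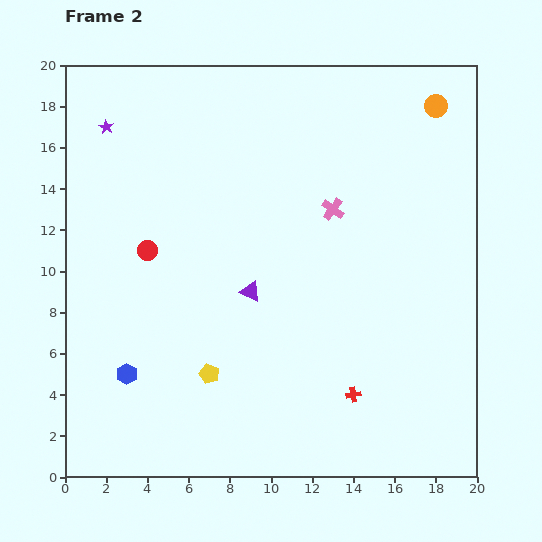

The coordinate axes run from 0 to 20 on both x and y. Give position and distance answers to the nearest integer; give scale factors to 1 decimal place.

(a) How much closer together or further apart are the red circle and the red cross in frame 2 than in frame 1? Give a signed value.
-5

Distance in frame 1: 17. Distance in frame 2: 12.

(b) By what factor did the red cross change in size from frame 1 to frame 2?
0.7×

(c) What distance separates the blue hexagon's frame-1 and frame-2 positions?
7

The blue hexagon moved from (9, 2) to (3, 5), a distance of √(6² + 3²) ≈ 7.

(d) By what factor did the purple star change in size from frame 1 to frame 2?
0.7×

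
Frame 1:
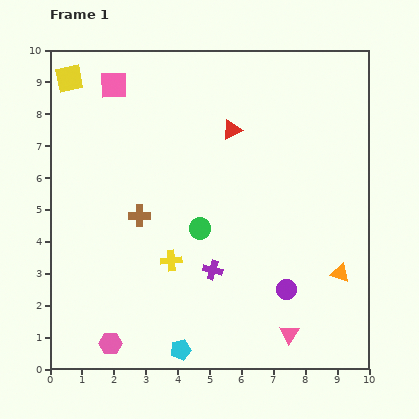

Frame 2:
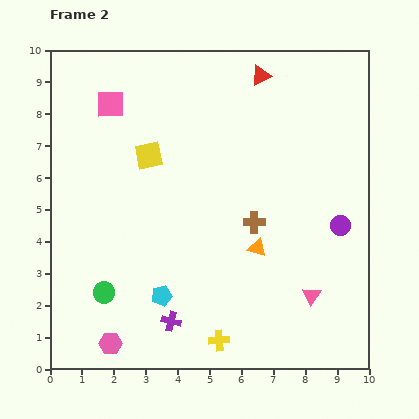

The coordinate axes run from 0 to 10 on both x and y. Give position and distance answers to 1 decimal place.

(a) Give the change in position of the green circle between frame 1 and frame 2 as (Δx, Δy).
(-3.0, -2.0)

The green circle was at (4.7, 4.4) in frame 1 and (1.7, 2.4) in frame 2.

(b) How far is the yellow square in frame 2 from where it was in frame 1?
3.5

The yellow square moved from (0.6, 9.1) to (3.1, 6.7), a distance of √(2.5² + 2.4²) ≈ 3.5.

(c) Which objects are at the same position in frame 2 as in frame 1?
the pink hexagon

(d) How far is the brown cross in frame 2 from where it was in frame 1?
3.6

The brown cross moved from (2.8, 4.8) to (6.4, 4.6), a distance of √(3.6² + 0.2²) ≈ 3.6.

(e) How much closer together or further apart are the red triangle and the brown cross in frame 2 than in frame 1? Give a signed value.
+0.6

Distance in frame 1: 4.0. Distance in frame 2: 4.6.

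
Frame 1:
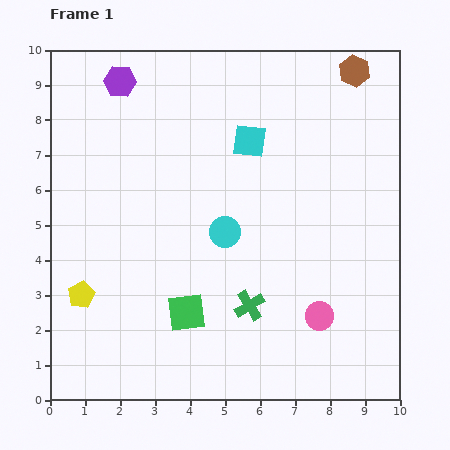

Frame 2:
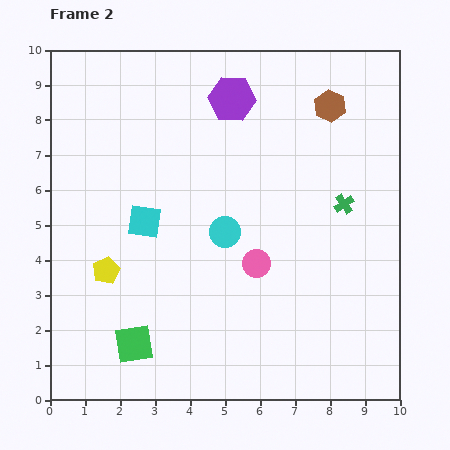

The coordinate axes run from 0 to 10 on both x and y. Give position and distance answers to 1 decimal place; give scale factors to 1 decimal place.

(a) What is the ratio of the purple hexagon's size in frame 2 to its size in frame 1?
1.5×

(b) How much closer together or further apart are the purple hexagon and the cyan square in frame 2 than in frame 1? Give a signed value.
+0.2

Distance in frame 1: 4.1. Distance in frame 2: 4.3.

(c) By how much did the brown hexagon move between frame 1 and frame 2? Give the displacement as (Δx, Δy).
(-0.7, -1.0)

The brown hexagon was at (8.7, 9.4) in frame 1 and (8.0, 8.4) in frame 2.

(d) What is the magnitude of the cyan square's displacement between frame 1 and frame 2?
3.8

The cyan square moved from (5.7, 7.4) to (2.7, 5.1), a distance of √(3.0² + 2.3²) ≈ 3.8.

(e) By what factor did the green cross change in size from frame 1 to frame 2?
0.7×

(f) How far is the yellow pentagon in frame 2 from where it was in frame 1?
1.0

The yellow pentagon moved from (0.9, 3.0) to (1.6, 3.7), a distance of √(0.7² + 0.7²) ≈ 1.0.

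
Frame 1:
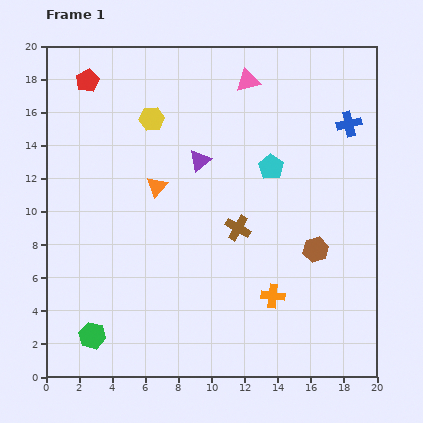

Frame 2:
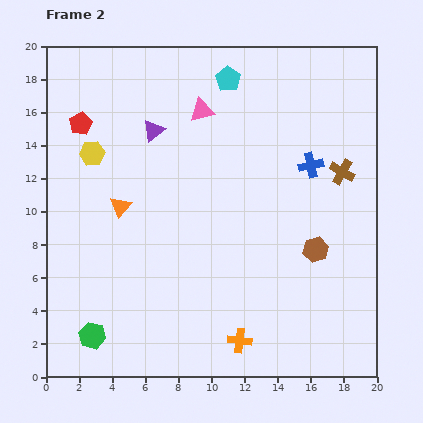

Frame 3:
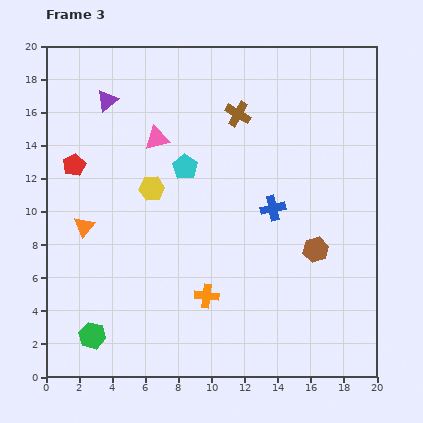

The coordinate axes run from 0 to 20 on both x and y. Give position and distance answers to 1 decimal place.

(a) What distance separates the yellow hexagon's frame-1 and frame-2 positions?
4.2

The yellow hexagon moved from (6.4, 15.6) to (2.8, 13.5), a distance of √(3.6² + 2.1²) ≈ 4.2.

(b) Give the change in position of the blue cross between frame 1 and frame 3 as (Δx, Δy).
(-4.6, -5.1)

The blue cross was at (18.3, 15.3) in frame 1 and (13.7, 10.2) in frame 3.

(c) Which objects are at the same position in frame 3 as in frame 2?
the green hexagon, the brown hexagon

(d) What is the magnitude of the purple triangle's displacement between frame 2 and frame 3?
3.3

The purple triangle moved from (6.5, 14.9) to (3.7, 16.7), a distance of √(2.8² + 1.8²) ≈ 3.3.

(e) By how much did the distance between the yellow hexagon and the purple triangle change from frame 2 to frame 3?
+1.9

Distance in frame 2: 4.0. Distance in frame 3: 5.9.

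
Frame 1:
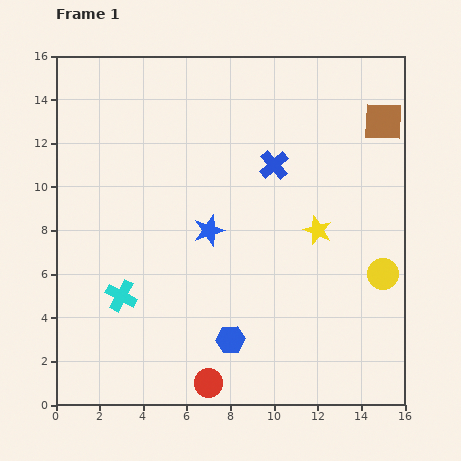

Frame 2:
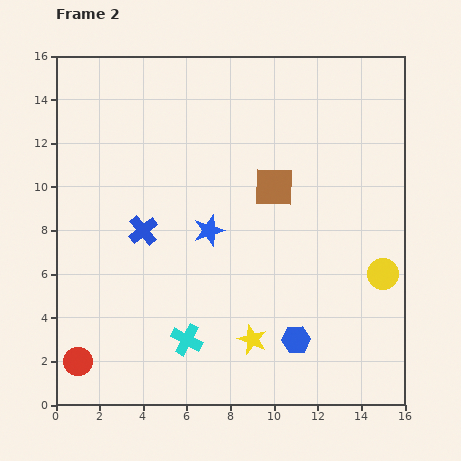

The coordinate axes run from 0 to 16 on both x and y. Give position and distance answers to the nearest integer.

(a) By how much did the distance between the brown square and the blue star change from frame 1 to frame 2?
-5

Distance in frame 1: 9. Distance in frame 2: 4.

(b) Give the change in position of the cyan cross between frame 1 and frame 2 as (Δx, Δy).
(3, -2)

The cyan cross was at (3, 5) in frame 1 and (6, 3) in frame 2.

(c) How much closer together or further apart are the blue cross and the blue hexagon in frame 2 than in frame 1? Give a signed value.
+1

Distance in frame 1: 8. Distance in frame 2: 9.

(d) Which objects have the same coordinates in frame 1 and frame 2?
the blue star, the yellow circle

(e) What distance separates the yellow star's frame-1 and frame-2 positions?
6

The yellow star moved from (12, 8) to (9, 3), a distance of √(3² + 5²) ≈ 6.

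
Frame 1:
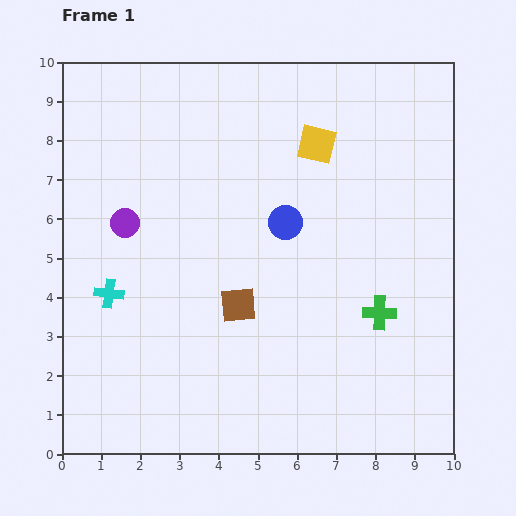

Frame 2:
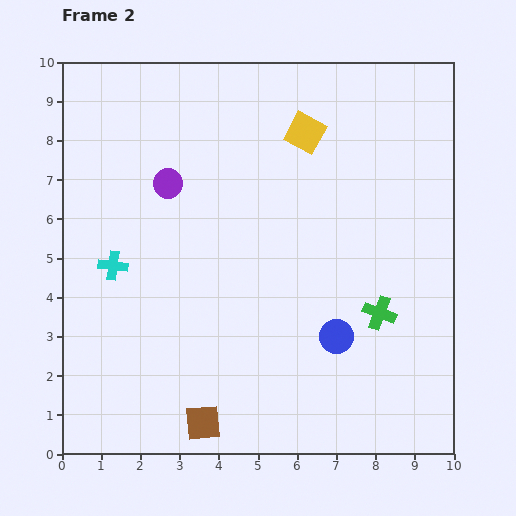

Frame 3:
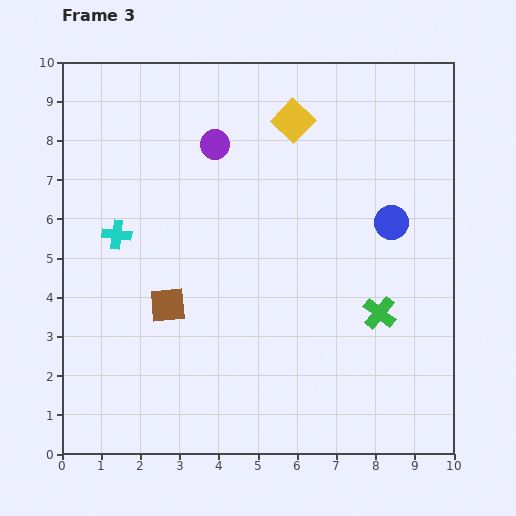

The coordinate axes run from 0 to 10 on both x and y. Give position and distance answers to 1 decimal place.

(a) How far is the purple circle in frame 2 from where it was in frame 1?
1.5

The purple circle moved from (1.6, 5.9) to (2.7, 6.9), a distance of √(1.1² + 1.0²) ≈ 1.5.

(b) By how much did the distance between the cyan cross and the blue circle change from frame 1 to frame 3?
+2.2

Distance in frame 1: 4.8. Distance in frame 3: 7.0.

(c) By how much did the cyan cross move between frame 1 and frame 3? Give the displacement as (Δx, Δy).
(0.2, 1.5)

The cyan cross was at (1.2, 4.1) in frame 1 and (1.4, 5.6) in frame 3.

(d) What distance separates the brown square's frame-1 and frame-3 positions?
1.8

The brown square moved from (4.5, 3.8) to (2.7, 3.8), a distance of √(1.8² + 0.0²) ≈ 1.8.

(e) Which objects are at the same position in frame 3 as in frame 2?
the green cross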